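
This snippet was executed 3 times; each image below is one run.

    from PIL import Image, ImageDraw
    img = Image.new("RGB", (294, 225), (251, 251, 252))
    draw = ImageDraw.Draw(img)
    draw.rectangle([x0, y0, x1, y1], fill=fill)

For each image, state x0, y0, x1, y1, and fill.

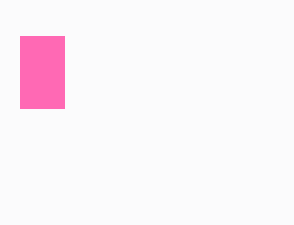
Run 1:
x0 = 20, y0 = 36, x1 = 64, y1 = 108, fill = 'hotpink'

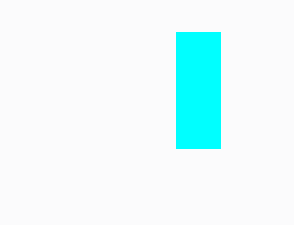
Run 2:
x0 = 176
y0 = 32
x1 = 220
y1 = 148
fill = 'cyan'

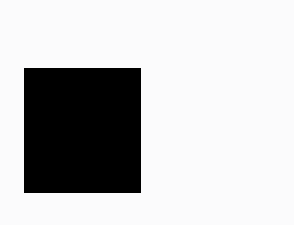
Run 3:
x0 = 24, y0 = 68, x1 = 140, y1 = 192, fill = 'black'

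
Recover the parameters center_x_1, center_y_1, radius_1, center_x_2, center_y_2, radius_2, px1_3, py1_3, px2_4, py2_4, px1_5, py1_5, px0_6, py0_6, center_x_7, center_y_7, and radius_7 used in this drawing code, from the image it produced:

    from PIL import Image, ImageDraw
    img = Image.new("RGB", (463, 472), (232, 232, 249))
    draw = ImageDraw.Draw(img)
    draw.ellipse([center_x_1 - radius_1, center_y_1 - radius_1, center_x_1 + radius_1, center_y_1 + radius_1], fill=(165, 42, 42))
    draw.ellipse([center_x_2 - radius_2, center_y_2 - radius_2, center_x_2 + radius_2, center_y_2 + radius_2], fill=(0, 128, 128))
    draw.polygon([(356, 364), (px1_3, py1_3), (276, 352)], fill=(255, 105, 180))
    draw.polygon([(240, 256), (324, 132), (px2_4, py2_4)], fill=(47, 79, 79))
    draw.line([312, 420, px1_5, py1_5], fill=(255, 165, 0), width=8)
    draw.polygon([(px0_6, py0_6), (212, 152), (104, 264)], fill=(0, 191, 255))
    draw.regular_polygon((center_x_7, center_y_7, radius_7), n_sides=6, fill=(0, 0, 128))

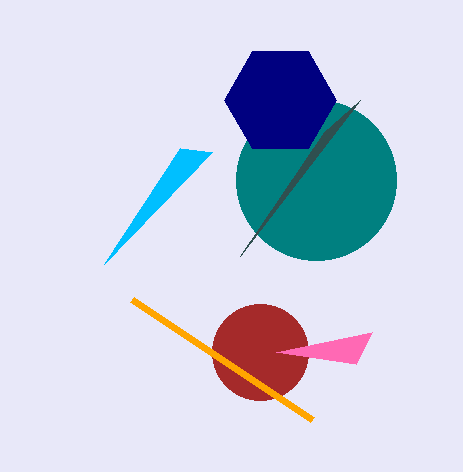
center_x_1 = 260; center_y_1 = 352; radius_1 = 48; center_x_2 = 316; center_y_2 = 180; radius_2 = 80; px1_3 = 372; py1_3 = 332; px2_4 = 360; py2_4 = 100; px1_5 = 132; py1_5 = 300; px0_6 = 180; py0_6 = 148; center_x_7 = 280; center_y_7 = 100; radius_7 = 56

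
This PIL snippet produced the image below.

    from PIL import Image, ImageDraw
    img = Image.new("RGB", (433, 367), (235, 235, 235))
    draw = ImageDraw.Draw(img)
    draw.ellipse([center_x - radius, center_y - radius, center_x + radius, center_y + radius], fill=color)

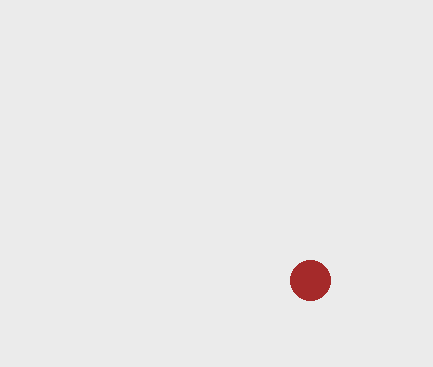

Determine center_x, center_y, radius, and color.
center_x = 310
center_y = 280
radius = 20
color = 'brown'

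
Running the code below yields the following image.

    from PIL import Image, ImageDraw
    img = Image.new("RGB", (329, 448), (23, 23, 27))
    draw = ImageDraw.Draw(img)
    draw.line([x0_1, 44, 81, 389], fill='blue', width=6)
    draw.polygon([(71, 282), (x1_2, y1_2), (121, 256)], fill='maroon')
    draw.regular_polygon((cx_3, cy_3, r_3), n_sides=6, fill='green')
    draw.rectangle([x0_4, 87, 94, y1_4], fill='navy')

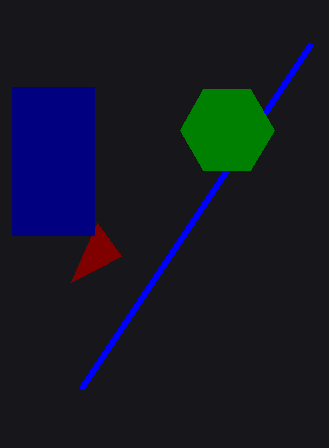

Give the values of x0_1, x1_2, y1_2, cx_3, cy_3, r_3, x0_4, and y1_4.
x0_1 = 311
x1_2 = 97
y1_2 = 223
cx_3 = 227
cy_3 = 130
r_3 = 47
x0_4 = 12
y1_4 = 235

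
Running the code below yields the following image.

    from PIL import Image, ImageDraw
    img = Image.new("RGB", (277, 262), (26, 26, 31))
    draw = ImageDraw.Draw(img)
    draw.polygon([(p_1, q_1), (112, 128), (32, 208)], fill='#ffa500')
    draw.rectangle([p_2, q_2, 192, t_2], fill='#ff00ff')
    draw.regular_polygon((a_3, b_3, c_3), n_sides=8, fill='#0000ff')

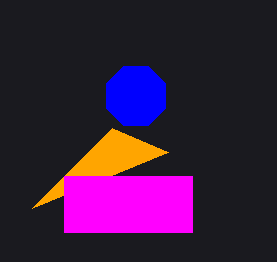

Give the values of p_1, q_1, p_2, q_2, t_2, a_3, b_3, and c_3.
p_1 = 168, q_1 = 152, p_2 = 64, q_2 = 176, t_2 = 232, a_3 = 136, b_3 = 96, c_3 = 32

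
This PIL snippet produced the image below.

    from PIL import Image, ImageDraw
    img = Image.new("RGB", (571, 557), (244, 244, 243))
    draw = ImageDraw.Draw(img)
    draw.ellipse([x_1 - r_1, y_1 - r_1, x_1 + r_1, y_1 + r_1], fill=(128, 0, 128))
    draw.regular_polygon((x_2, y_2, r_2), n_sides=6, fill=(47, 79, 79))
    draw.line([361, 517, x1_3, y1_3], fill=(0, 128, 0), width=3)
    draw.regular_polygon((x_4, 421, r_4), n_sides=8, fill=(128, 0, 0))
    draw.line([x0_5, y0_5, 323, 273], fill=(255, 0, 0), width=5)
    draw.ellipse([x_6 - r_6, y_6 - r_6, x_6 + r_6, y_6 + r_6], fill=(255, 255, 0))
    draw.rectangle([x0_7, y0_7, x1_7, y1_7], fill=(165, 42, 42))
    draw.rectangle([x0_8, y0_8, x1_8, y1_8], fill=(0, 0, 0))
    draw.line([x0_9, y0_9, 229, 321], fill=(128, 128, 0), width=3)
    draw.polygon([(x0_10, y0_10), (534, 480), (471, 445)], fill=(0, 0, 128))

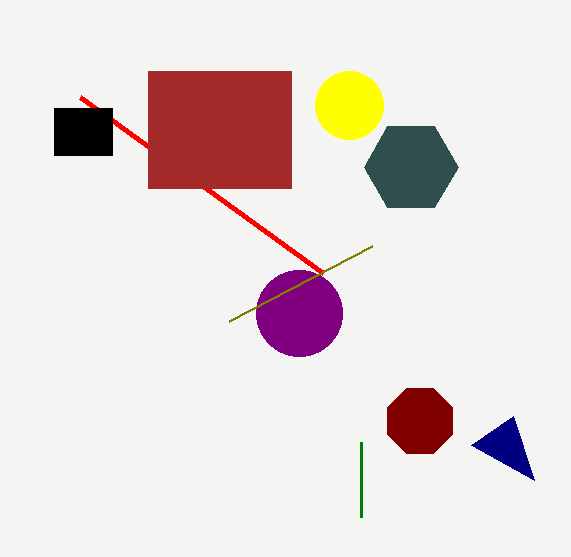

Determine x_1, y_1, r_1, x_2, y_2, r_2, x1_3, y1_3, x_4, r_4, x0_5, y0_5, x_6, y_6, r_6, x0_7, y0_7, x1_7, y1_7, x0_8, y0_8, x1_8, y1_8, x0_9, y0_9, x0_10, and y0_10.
x_1 = 299
y_1 = 313
r_1 = 43
x_2 = 411
y_2 = 167
r_2 = 47
x1_3 = 361
y1_3 = 442
x_4 = 420
r_4 = 35
x0_5 = 80
y0_5 = 97
x_6 = 349
y_6 = 105
r_6 = 34
x0_7 = 148
y0_7 = 71
x1_7 = 291
y1_7 = 188
x0_8 = 54
y0_8 = 108
x1_8 = 112
y1_8 = 155
x0_9 = 372
y0_9 = 246
x0_10 = 513
y0_10 = 416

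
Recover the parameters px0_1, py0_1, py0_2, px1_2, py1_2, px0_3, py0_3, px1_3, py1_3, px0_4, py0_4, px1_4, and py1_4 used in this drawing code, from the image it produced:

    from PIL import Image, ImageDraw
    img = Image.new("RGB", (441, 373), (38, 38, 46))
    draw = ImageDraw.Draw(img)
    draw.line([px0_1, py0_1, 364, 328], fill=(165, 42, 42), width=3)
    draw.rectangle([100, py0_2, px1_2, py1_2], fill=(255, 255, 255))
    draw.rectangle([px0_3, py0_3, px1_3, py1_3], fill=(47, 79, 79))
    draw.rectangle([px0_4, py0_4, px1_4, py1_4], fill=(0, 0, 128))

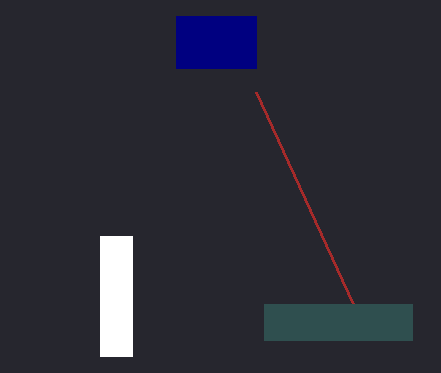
px0_1 = 256, py0_1 = 92, py0_2 = 236, px1_2 = 132, py1_2 = 356, px0_3 = 264, py0_3 = 304, px1_3 = 412, py1_3 = 340, px0_4 = 176, py0_4 = 16, px1_4 = 256, py1_4 = 68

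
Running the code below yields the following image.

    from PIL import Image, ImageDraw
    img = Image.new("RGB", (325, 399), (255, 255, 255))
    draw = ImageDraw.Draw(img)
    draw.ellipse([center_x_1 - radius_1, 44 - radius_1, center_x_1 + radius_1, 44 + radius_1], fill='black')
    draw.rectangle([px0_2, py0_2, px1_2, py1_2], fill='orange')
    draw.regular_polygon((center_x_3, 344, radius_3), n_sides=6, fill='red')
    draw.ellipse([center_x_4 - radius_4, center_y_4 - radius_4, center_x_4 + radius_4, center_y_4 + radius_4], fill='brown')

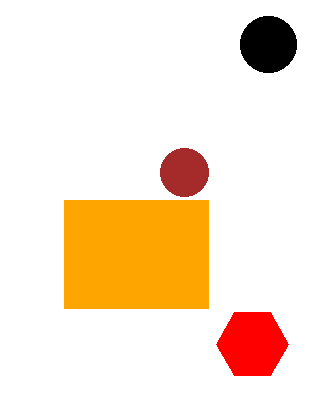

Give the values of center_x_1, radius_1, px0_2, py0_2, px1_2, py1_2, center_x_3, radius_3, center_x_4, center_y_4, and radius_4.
center_x_1 = 268; radius_1 = 28; px0_2 = 64; py0_2 = 200; px1_2 = 208; py1_2 = 308; center_x_3 = 252; radius_3 = 36; center_x_4 = 184; center_y_4 = 172; radius_4 = 24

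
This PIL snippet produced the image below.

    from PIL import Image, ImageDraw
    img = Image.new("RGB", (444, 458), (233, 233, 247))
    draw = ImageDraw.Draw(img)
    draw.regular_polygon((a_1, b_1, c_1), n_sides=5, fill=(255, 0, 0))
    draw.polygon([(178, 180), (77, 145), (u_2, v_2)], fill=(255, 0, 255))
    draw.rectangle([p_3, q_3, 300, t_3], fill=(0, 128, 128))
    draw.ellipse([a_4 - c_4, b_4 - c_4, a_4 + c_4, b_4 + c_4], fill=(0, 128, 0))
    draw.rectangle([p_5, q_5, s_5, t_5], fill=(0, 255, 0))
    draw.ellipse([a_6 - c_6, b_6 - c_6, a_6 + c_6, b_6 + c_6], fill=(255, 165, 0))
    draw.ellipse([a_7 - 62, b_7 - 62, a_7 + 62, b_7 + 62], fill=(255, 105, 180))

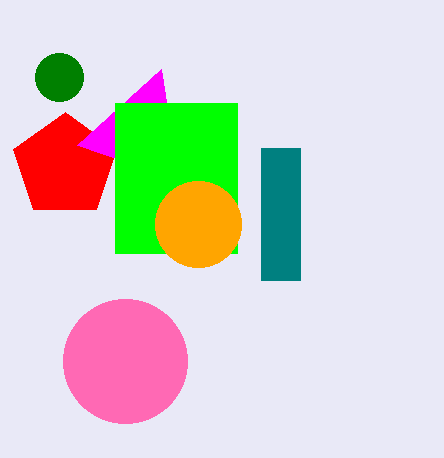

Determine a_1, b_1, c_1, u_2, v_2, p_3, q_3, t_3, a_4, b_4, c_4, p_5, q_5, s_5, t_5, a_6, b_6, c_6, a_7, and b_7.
a_1 = 65, b_1 = 166, c_1 = 54, u_2 = 161, v_2 = 69, p_3 = 261, q_3 = 148, t_3 = 280, a_4 = 59, b_4 = 77, c_4 = 24, p_5 = 115, q_5 = 103, s_5 = 237, t_5 = 253, a_6 = 198, b_6 = 224, c_6 = 43, a_7 = 125, b_7 = 361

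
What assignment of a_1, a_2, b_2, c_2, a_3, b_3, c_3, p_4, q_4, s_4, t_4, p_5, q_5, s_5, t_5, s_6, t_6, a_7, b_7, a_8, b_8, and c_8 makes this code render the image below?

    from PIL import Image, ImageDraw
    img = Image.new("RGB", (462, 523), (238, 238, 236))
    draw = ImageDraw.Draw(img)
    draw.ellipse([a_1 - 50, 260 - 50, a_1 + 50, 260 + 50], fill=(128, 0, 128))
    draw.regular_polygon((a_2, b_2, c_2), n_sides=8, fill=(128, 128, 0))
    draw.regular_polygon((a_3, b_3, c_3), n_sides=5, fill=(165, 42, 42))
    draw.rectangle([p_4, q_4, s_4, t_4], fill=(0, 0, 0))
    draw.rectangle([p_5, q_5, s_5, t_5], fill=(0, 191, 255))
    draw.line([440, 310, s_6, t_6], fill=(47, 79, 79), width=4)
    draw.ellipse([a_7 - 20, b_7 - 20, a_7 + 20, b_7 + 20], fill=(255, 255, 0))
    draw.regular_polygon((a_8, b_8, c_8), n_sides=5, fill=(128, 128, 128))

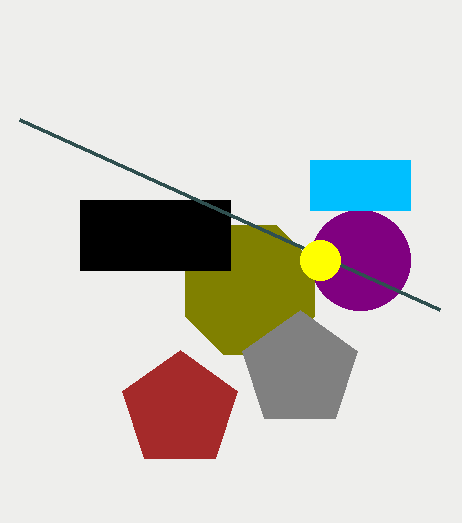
a_1 = 360; a_2 = 250; b_2 = 290; c_2 = 70; a_3 = 180; b_3 = 410; c_3 = 60; p_4 = 80; q_4 = 200; s_4 = 230; t_4 = 270; p_5 = 310; q_5 = 160; s_5 = 410; t_5 = 210; s_6 = 20; t_6 = 120; a_7 = 320; b_7 = 260; a_8 = 300; b_8 = 370; c_8 = 60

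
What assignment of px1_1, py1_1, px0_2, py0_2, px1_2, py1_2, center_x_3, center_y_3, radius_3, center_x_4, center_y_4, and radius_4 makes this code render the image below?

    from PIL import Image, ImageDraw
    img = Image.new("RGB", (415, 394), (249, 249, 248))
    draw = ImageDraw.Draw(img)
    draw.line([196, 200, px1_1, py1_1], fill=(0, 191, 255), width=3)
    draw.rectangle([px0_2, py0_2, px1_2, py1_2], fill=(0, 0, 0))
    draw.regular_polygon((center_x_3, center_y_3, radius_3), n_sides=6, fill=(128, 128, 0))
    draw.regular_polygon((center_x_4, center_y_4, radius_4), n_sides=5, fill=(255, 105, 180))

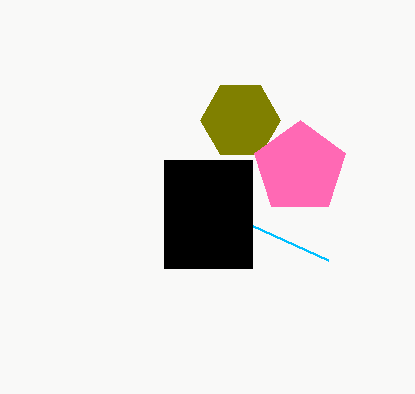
px1_1 = 328; py1_1 = 260; px0_2 = 164; py0_2 = 160; px1_2 = 252; py1_2 = 268; center_x_3 = 240; center_y_3 = 120; radius_3 = 40; center_x_4 = 300; center_y_4 = 168; radius_4 = 48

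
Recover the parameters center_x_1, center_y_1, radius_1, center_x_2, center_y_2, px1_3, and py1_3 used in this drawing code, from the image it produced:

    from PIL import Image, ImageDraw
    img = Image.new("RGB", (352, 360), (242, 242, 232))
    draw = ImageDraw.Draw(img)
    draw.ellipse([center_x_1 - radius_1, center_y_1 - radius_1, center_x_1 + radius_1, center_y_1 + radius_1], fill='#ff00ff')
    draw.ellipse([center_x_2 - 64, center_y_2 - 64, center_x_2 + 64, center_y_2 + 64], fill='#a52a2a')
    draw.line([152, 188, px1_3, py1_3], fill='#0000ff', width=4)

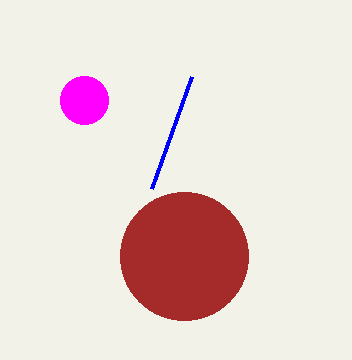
center_x_1 = 84; center_y_1 = 100; radius_1 = 24; center_x_2 = 184; center_y_2 = 256; px1_3 = 192; py1_3 = 76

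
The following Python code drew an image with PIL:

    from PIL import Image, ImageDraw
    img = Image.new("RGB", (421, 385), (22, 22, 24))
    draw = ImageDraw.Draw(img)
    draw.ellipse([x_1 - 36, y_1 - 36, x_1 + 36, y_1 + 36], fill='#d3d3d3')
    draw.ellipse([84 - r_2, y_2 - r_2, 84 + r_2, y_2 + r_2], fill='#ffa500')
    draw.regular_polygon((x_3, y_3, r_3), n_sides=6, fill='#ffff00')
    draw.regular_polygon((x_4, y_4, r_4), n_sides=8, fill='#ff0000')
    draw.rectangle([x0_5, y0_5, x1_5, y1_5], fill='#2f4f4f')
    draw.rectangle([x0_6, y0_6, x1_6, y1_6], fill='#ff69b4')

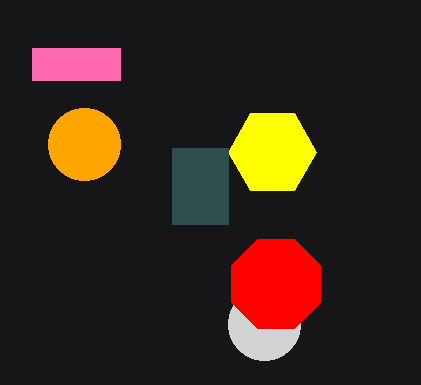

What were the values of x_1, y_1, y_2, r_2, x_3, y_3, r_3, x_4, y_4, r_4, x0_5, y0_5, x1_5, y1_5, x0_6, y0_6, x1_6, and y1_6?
x_1 = 264; y_1 = 324; y_2 = 144; r_2 = 36; x_3 = 272; y_3 = 152; r_3 = 44; x_4 = 276; y_4 = 284; r_4 = 48; x0_5 = 172; y0_5 = 148; x1_5 = 228; y1_5 = 224; x0_6 = 32; y0_6 = 48; x1_6 = 120; y1_6 = 80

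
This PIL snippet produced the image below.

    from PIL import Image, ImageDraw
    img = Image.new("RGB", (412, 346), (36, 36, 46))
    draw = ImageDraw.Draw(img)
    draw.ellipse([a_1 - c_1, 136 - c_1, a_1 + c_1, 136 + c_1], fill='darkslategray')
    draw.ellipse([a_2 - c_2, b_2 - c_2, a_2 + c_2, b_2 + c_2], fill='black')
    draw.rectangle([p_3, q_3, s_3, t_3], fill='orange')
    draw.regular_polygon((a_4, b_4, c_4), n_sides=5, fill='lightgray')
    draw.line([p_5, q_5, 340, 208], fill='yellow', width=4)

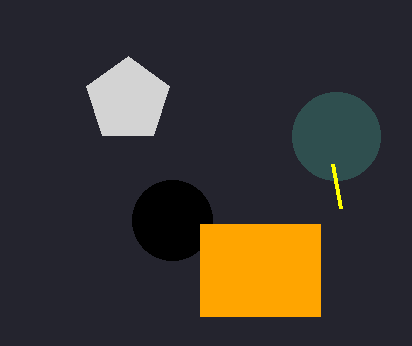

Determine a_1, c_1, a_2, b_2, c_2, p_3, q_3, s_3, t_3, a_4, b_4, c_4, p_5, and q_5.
a_1 = 336; c_1 = 44; a_2 = 172; b_2 = 220; c_2 = 40; p_3 = 200; q_3 = 224; s_3 = 320; t_3 = 316; a_4 = 128; b_4 = 100; c_4 = 44; p_5 = 332; q_5 = 164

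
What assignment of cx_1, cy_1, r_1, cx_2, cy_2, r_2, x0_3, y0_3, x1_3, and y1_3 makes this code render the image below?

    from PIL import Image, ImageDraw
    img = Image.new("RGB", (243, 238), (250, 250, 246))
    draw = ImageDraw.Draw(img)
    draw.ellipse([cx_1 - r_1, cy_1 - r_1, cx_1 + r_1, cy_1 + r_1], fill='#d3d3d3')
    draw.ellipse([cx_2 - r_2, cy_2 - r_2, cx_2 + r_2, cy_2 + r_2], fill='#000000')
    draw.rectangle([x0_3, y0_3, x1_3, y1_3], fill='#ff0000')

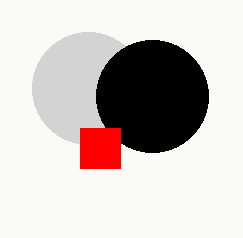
cx_1 = 88, cy_1 = 88, r_1 = 56, cx_2 = 152, cy_2 = 96, r_2 = 56, x0_3 = 80, y0_3 = 128, x1_3 = 120, y1_3 = 168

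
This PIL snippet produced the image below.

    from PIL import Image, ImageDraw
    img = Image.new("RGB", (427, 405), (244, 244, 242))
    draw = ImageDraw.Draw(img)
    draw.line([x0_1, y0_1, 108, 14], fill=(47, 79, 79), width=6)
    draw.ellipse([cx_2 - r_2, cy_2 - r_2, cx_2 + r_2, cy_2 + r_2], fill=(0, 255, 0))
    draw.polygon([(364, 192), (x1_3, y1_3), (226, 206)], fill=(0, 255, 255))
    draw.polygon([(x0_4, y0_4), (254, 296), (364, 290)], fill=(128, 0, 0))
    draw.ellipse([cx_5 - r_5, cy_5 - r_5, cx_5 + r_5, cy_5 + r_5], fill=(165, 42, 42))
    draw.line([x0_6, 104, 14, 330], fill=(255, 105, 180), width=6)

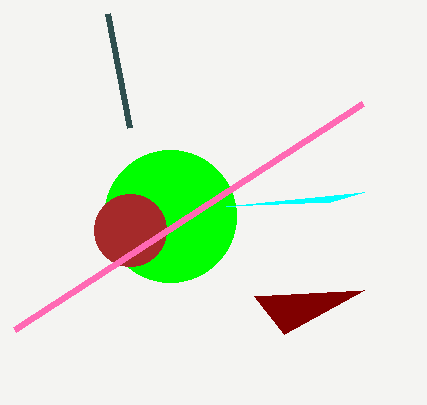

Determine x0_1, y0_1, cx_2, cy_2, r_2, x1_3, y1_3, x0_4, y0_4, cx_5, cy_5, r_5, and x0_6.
x0_1 = 130
y0_1 = 128
cx_2 = 170
cy_2 = 216
r_2 = 66
x1_3 = 330
y1_3 = 202
x0_4 = 284
y0_4 = 334
cx_5 = 130
cy_5 = 230
r_5 = 36
x0_6 = 362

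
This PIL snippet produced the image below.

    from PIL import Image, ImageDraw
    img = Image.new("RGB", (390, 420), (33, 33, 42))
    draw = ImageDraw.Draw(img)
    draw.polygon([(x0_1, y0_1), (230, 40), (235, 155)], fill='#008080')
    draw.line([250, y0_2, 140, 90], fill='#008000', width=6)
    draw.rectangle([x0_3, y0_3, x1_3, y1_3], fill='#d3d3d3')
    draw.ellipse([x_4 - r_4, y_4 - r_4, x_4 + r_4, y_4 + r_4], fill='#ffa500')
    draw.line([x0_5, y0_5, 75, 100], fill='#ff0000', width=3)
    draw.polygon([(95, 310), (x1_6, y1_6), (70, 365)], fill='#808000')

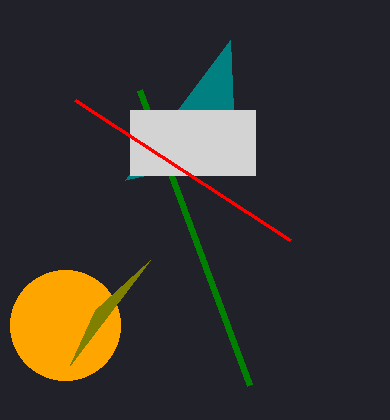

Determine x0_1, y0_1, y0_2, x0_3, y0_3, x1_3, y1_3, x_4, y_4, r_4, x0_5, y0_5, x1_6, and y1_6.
x0_1 = 125
y0_1 = 180
y0_2 = 385
x0_3 = 130
y0_3 = 110
x1_3 = 255
y1_3 = 175
x_4 = 65
y_4 = 325
r_4 = 55
x0_5 = 290
y0_5 = 240
x1_6 = 150
y1_6 = 260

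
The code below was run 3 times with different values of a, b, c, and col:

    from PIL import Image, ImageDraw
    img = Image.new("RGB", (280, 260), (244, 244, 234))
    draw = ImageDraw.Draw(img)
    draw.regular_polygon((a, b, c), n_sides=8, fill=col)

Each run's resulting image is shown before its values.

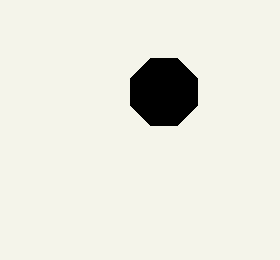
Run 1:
a = 164; b = 92; c = 36; col = 'black'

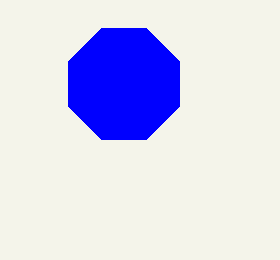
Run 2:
a = 124
b = 84
c = 60
col = 'blue'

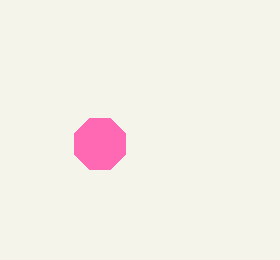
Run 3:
a = 100, b = 144, c = 28, col = 'hotpink'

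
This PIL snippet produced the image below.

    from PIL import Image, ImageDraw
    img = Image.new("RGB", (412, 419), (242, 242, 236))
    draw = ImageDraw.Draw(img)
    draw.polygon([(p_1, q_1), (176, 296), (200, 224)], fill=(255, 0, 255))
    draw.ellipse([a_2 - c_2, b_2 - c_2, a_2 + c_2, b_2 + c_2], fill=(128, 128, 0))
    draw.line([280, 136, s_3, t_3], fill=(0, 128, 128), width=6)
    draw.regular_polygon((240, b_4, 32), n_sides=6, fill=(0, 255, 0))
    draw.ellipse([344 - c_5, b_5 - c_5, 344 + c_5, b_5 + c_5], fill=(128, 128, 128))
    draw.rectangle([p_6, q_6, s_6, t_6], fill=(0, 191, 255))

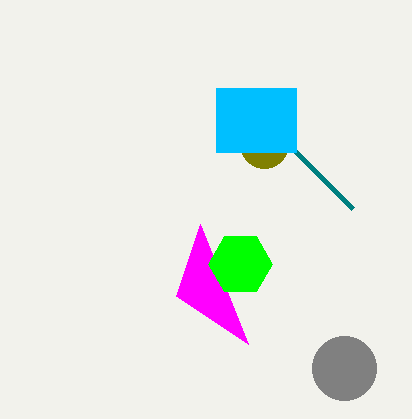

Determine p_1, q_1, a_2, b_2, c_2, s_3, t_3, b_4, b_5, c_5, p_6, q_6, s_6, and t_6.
p_1 = 248, q_1 = 344, a_2 = 264, b_2 = 144, c_2 = 24, s_3 = 352, t_3 = 208, b_4 = 264, b_5 = 368, c_5 = 32, p_6 = 216, q_6 = 88, s_6 = 296, t_6 = 152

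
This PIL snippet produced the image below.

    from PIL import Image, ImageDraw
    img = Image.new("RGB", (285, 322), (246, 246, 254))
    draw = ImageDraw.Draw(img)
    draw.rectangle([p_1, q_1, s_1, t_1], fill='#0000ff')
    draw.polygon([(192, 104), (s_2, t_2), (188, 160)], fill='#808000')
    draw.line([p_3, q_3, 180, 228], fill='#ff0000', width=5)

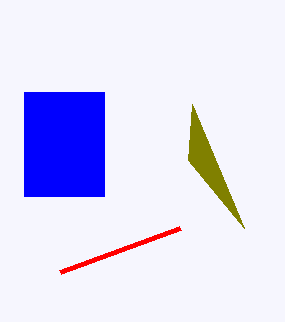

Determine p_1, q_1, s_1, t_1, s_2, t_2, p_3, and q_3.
p_1 = 24
q_1 = 92
s_1 = 104
t_1 = 196
s_2 = 244
t_2 = 228
p_3 = 60
q_3 = 272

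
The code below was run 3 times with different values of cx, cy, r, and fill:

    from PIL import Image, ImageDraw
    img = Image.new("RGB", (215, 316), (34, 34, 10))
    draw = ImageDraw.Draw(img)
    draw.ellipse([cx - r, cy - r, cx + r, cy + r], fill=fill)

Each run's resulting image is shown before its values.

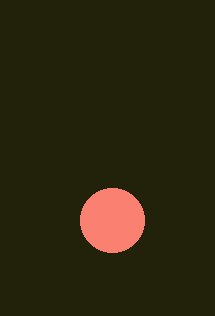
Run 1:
cx = 112, cy = 220, r = 32, fill = 'salmon'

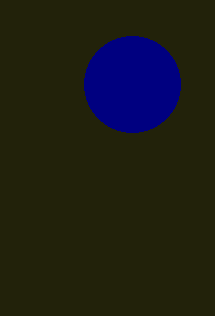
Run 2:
cx = 132
cy = 84
r = 48
fill = 'navy'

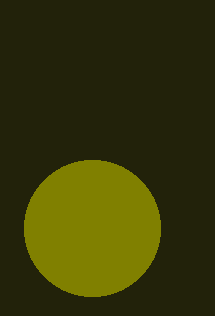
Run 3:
cx = 92; cy = 228; r = 68; fill = 'olive'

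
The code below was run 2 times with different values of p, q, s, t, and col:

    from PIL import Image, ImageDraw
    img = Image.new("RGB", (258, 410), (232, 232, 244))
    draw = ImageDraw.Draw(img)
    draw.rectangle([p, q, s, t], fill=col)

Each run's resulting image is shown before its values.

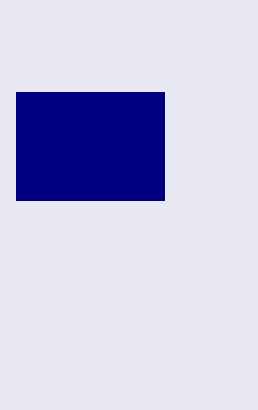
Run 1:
p = 16; q = 92; s = 164; t = 200; col = 'navy'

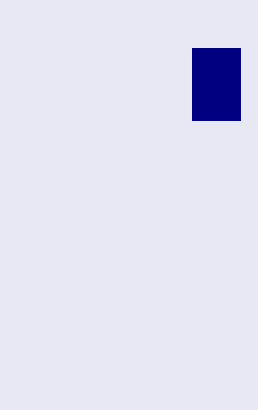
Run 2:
p = 192; q = 48; s = 240; t = 120; col = 'navy'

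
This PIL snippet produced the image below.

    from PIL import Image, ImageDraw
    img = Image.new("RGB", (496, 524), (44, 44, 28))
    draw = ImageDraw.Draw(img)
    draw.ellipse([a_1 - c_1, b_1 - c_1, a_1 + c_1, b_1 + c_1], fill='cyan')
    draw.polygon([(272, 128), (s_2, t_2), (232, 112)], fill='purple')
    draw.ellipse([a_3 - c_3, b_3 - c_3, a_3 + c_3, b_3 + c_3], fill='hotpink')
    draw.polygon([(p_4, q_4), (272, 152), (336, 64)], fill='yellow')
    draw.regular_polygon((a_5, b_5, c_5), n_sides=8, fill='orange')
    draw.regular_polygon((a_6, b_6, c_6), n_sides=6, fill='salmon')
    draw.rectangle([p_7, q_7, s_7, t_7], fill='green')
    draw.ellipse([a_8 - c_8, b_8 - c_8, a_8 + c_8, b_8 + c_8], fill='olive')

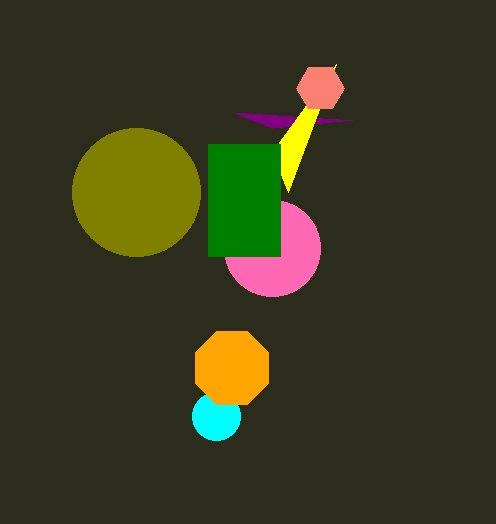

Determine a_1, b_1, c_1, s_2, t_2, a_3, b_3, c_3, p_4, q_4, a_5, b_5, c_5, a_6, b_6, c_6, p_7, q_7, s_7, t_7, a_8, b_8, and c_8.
a_1 = 216
b_1 = 416
c_1 = 24
s_2 = 352
t_2 = 120
a_3 = 272
b_3 = 248
c_3 = 48
p_4 = 288
q_4 = 192
a_5 = 232
b_5 = 368
c_5 = 40
a_6 = 320
b_6 = 88
c_6 = 24
p_7 = 208
q_7 = 144
s_7 = 280
t_7 = 256
a_8 = 136
b_8 = 192
c_8 = 64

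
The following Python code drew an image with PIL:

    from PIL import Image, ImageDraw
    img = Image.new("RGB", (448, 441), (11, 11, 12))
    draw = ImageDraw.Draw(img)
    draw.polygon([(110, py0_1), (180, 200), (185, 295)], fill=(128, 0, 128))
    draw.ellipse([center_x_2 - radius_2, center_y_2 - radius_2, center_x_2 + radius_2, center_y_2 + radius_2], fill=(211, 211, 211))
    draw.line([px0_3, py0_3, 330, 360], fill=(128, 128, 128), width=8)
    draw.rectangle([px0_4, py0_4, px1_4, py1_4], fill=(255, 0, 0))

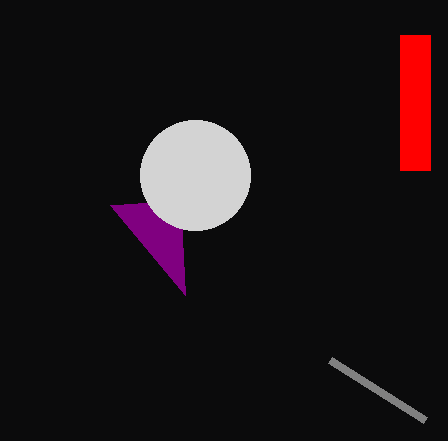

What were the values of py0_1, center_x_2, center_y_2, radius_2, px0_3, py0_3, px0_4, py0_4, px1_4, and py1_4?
py0_1 = 205, center_x_2 = 195, center_y_2 = 175, radius_2 = 55, px0_3 = 425, py0_3 = 420, px0_4 = 400, py0_4 = 35, px1_4 = 430, py1_4 = 170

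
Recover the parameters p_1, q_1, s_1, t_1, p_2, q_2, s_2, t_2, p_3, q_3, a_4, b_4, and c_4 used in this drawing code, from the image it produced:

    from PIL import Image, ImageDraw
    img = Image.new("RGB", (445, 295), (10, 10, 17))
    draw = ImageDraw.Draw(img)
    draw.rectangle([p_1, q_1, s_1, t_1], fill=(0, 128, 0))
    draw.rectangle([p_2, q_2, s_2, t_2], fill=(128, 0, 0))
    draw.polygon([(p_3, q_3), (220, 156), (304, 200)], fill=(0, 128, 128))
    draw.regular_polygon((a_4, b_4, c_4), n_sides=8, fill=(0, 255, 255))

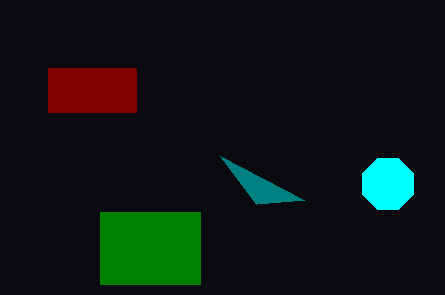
p_1 = 100, q_1 = 212, s_1 = 200, t_1 = 284, p_2 = 48, q_2 = 68, s_2 = 136, t_2 = 112, p_3 = 256, q_3 = 204, a_4 = 388, b_4 = 184, c_4 = 28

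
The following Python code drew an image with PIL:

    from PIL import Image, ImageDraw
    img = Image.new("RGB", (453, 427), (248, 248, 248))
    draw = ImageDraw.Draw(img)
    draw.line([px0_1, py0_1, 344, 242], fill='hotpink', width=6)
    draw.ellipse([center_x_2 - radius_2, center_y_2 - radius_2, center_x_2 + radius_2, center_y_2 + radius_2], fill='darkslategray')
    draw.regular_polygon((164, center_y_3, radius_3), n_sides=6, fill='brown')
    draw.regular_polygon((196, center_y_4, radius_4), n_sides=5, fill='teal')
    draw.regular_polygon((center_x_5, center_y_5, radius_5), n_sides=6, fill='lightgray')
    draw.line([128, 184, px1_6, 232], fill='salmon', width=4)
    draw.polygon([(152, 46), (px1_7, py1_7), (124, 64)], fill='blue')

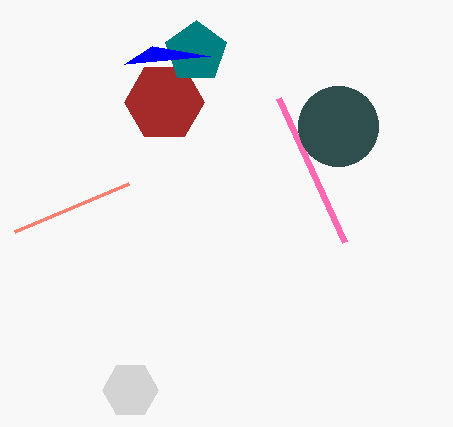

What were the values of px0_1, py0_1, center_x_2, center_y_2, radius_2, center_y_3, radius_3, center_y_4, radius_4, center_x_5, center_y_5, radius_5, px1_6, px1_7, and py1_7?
px0_1 = 278
py0_1 = 98
center_x_2 = 338
center_y_2 = 126
radius_2 = 40
center_y_3 = 102
radius_3 = 40
center_y_4 = 52
radius_4 = 32
center_x_5 = 130
center_y_5 = 390
radius_5 = 28
px1_6 = 14
px1_7 = 210
py1_7 = 56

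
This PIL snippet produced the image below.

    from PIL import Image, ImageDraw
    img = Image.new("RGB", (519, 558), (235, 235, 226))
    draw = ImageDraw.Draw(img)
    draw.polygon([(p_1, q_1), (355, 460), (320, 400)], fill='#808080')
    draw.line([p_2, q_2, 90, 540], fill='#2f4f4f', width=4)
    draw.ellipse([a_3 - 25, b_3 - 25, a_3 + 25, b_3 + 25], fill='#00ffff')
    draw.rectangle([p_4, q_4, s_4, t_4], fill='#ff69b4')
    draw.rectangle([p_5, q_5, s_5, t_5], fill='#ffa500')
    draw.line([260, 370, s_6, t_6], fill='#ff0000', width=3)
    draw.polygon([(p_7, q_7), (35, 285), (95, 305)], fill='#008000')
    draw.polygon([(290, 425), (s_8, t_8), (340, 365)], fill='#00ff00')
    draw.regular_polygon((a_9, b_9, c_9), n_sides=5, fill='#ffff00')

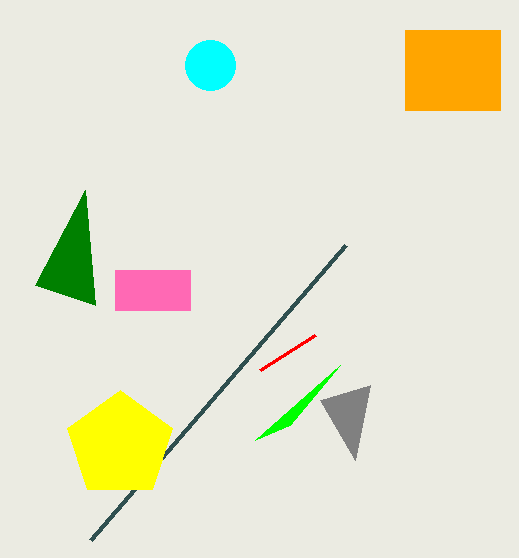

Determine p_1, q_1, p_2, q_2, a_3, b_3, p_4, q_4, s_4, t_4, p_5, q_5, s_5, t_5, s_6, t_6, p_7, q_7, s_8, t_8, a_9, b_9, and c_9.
p_1 = 370, q_1 = 385, p_2 = 345, q_2 = 245, a_3 = 210, b_3 = 65, p_4 = 115, q_4 = 270, s_4 = 190, t_4 = 310, p_5 = 405, q_5 = 30, s_5 = 500, t_5 = 110, s_6 = 315, t_6 = 335, p_7 = 85, q_7 = 190, s_8 = 255, t_8 = 440, a_9 = 120, b_9 = 445, c_9 = 55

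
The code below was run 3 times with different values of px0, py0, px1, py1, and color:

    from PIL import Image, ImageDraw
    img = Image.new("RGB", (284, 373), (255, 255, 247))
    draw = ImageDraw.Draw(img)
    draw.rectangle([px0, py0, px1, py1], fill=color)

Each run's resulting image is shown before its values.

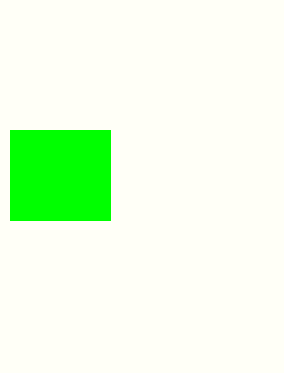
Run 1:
px0 = 10, py0 = 130, px1 = 110, py1 = 220, color = 'lime'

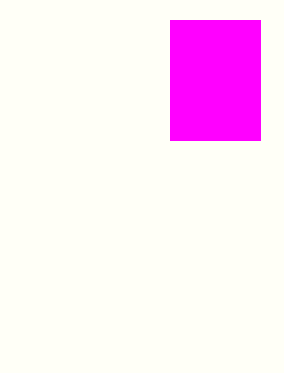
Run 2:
px0 = 170
py0 = 20
px1 = 260
py1 = 140
color = 'magenta'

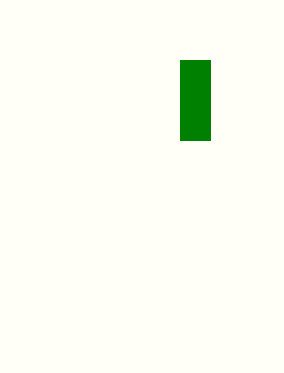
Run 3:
px0 = 180, py0 = 60, px1 = 210, py1 = 140, color = 'green'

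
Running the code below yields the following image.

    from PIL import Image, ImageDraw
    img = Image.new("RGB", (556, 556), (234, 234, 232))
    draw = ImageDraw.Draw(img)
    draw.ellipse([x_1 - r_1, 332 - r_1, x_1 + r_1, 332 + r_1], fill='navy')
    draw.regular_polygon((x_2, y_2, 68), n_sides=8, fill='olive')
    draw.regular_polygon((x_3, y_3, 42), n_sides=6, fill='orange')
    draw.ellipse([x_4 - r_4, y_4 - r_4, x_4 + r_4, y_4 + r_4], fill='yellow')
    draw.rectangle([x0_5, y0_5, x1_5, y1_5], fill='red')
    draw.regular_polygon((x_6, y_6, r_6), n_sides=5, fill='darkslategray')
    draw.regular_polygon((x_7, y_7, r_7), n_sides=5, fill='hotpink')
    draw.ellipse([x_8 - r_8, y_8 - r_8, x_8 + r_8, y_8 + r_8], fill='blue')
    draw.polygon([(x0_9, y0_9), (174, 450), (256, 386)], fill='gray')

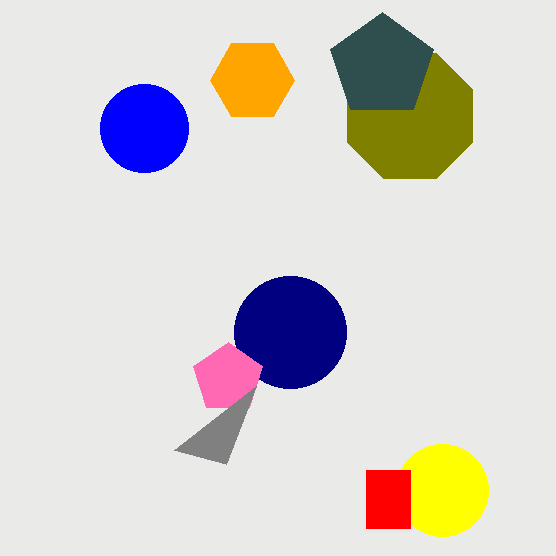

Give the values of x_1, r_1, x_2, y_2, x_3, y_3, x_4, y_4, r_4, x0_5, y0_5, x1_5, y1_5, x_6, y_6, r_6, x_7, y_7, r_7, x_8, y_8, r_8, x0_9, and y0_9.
x_1 = 290
r_1 = 56
x_2 = 410
y_2 = 116
x_3 = 252
y_3 = 80
x_4 = 442
y_4 = 490
r_4 = 46
x0_5 = 366
y0_5 = 470
x1_5 = 410
y1_5 = 528
x_6 = 382
y_6 = 66
r_6 = 54
x_7 = 228
y_7 = 378
r_7 = 36
x_8 = 144
y_8 = 128
r_8 = 44
x0_9 = 226
y0_9 = 464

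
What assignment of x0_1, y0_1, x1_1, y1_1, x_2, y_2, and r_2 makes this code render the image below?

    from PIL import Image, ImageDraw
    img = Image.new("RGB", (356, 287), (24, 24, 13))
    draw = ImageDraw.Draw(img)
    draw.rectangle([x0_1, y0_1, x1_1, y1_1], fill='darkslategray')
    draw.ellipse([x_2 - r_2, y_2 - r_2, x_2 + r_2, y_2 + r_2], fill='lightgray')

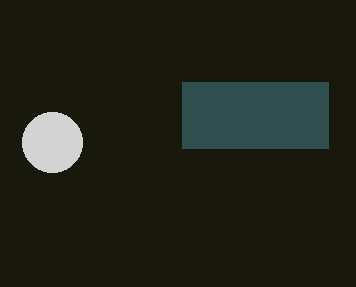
x0_1 = 182, y0_1 = 82, x1_1 = 328, y1_1 = 148, x_2 = 52, y_2 = 142, r_2 = 30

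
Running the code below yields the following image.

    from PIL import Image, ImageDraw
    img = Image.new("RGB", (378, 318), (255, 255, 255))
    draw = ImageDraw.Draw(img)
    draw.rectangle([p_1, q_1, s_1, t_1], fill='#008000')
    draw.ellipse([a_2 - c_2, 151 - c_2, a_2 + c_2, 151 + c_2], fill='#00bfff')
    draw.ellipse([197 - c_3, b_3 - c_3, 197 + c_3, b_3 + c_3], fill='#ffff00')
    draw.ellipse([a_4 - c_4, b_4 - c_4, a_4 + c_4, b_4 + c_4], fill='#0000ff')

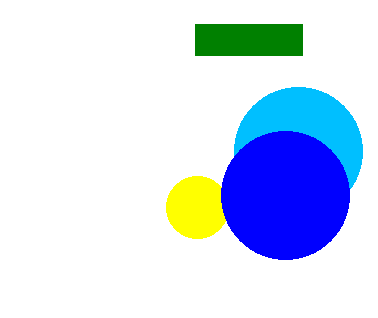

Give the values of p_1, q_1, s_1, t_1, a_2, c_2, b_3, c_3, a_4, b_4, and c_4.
p_1 = 195, q_1 = 24, s_1 = 302, t_1 = 55, a_2 = 298, c_2 = 64, b_3 = 207, c_3 = 31, a_4 = 285, b_4 = 195, c_4 = 64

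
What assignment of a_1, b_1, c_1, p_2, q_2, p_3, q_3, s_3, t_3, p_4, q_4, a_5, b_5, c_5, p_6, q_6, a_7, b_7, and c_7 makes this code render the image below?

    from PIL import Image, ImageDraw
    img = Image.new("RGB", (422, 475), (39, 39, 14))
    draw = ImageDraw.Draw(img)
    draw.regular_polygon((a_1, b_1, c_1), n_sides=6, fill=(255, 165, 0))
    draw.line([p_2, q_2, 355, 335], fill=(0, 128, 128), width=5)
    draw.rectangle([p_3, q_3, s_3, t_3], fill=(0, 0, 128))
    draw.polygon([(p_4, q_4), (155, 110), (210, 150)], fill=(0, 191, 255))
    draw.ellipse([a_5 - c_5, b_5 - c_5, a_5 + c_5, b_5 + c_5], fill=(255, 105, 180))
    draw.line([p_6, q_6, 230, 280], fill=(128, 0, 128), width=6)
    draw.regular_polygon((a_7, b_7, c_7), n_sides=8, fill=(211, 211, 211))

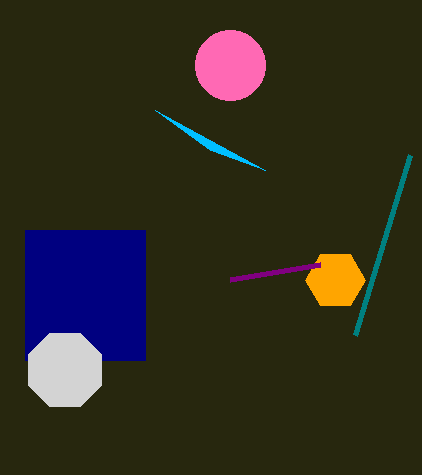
a_1 = 335
b_1 = 280
c_1 = 30
p_2 = 410
q_2 = 155
p_3 = 25
q_3 = 230
s_3 = 145
t_3 = 360
p_4 = 265
q_4 = 170
a_5 = 230
b_5 = 65
c_5 = 35
p_6 = 320
q_6 = 265
a_7 = 65
b_7 = 370
c_7 = 40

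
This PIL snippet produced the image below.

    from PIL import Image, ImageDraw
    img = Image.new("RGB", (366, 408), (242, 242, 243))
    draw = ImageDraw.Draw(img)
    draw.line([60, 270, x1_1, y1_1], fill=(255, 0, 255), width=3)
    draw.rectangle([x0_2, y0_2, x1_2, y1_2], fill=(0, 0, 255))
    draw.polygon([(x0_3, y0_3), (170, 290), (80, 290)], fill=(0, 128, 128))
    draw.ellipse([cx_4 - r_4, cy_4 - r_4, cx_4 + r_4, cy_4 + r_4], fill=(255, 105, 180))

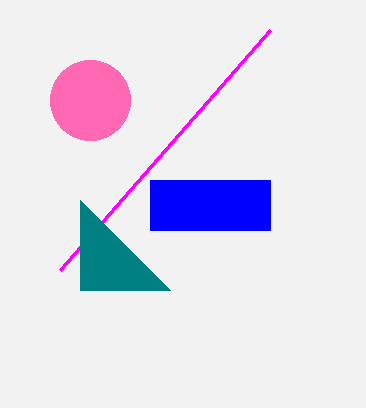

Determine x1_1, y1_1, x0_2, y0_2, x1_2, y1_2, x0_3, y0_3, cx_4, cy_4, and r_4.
x1_1 = 270, y1_1 = 30, x0_2 = 150, y0_2 = 180, x1_2 = 270, y1_2 = 230, x0_3 = 80, y0_3 = 200, cx_4 = 90, cy_4 = 100, r_4 = 40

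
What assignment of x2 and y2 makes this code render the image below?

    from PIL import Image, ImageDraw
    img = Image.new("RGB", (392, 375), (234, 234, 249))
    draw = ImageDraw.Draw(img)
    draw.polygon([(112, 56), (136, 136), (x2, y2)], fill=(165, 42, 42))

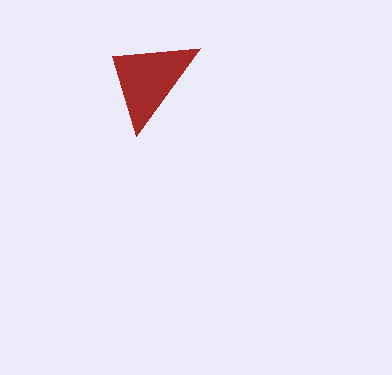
x2 = 200; y2 = 48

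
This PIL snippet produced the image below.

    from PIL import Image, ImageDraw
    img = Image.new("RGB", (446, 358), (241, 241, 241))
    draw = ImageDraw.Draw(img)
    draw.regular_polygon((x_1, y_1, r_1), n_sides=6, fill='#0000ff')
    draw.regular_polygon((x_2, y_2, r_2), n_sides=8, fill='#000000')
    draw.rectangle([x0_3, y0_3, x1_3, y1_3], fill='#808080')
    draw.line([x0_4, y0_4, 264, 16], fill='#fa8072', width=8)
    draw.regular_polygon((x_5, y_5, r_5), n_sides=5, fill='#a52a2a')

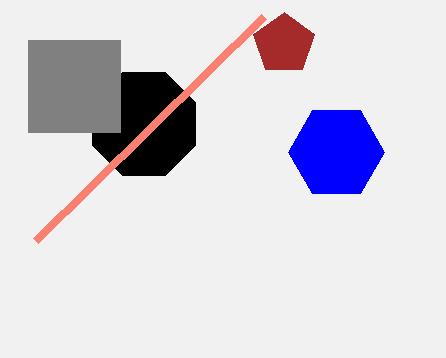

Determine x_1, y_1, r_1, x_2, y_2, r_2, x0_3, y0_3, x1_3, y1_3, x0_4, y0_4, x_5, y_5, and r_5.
x_1 = 336, y_1 = 152, r_1 = 48, x_2 = 144, y_2 = 124, r_2 = 56, x0_3 = 28, y0_3 = 40, x1_3 = 120, y1_3 = 132, x0_4 = 36, y0_4 = 240, x_5 = 284, y_5 = 44, r_5 = 32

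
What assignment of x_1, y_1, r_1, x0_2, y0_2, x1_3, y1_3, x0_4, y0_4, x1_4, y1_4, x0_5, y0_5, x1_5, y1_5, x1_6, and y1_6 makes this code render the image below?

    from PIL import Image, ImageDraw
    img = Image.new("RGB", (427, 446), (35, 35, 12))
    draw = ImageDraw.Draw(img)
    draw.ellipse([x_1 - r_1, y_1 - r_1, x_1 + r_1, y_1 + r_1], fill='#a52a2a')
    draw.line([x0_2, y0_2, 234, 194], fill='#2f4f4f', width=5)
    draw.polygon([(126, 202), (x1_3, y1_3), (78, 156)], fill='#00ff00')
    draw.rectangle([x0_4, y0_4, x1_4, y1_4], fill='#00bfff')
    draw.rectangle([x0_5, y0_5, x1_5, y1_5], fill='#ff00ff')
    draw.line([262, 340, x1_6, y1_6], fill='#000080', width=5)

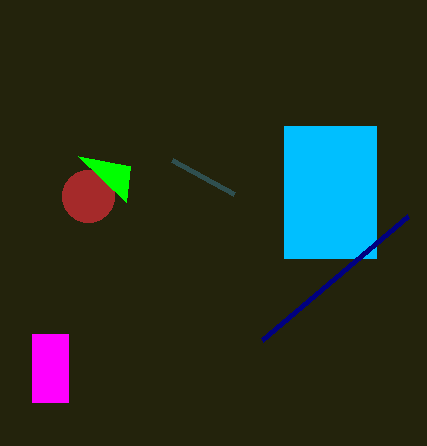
x_1 = 88; y_1 = 196; r_1 = 26; x0_2 = 172; y0_2 = 160; x1_3 = 130; y1_3 = 166; x0_4 = 284; y0_4 = 126; x1_4 = 376; y1_4 = 258; x0_5 = 32; y0_5 = 334; x1_5 = 68; y1_5 = 402; x1_6 = 408; y1_6 = 216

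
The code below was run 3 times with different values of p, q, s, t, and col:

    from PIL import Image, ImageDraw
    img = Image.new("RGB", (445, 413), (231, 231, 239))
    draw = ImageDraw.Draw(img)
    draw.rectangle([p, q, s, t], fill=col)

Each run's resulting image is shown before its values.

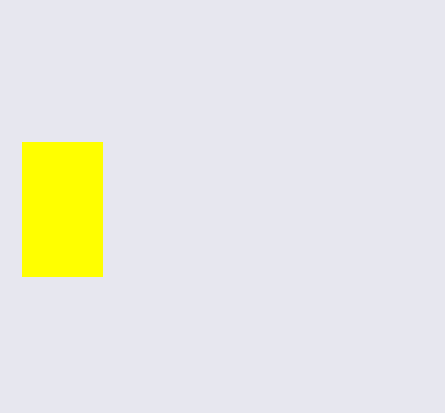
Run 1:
p = 22
q = 142
s = 102
t = 276
col = 'yellow'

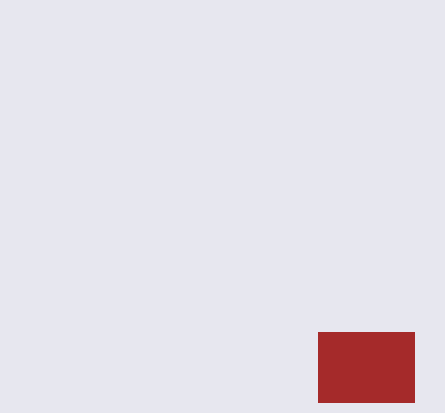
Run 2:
p = 318, q = 332, s = 414, t = 402, col = 'brown'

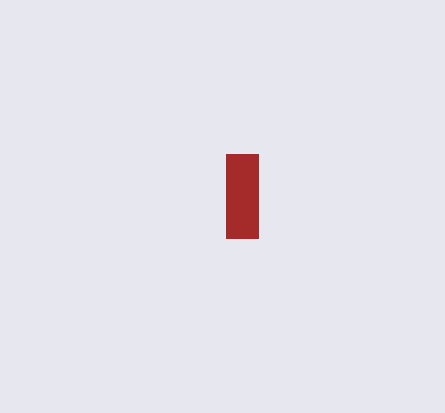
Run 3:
p = 226
q = 154
s = 258
t = 238
col = 'brown'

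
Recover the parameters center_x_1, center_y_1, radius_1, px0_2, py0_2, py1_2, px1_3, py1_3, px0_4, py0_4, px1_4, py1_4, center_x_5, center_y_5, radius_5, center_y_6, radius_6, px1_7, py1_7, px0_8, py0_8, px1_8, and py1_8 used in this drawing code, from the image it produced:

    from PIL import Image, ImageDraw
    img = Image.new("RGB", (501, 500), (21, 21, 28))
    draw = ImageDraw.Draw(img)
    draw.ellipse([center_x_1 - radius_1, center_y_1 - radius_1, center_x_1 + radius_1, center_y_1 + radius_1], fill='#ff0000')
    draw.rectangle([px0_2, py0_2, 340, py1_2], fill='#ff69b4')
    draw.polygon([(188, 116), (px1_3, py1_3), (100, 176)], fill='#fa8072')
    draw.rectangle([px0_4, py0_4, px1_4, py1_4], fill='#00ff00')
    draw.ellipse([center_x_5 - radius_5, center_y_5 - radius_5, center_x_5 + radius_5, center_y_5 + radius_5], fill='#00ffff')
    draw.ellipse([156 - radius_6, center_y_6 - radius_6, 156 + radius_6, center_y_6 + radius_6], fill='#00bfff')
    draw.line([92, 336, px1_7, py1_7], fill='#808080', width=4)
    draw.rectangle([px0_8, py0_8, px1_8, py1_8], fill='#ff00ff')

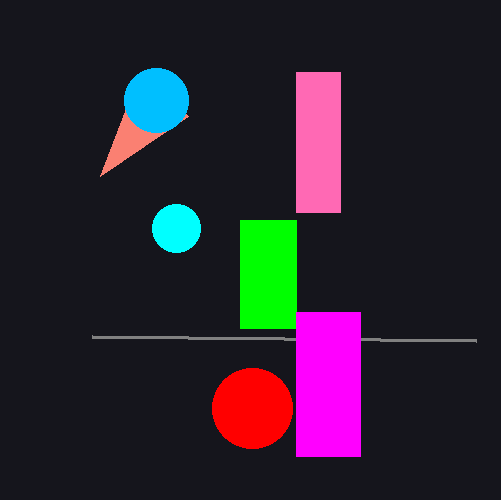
center_x_1 = 252
center_y_1 = 408
radius_1 = 40
px0_2 = 296
py0_2 = 72
py1_2 = 212
px1_3 = 140
py1_3 = 72
px0_4 = 240
py0_4 = 220
px1_4 = 296
py1_4 = 328
center_x_5 = 176
center_y_5 = 228
radius_5 = 24
center_y_6 = 100
radius_6 = 32
px1_7 = 476
py1_7 = 340
px0_8 = 296
py0_8 = 312
px1_8 = 360
py1_8 = 456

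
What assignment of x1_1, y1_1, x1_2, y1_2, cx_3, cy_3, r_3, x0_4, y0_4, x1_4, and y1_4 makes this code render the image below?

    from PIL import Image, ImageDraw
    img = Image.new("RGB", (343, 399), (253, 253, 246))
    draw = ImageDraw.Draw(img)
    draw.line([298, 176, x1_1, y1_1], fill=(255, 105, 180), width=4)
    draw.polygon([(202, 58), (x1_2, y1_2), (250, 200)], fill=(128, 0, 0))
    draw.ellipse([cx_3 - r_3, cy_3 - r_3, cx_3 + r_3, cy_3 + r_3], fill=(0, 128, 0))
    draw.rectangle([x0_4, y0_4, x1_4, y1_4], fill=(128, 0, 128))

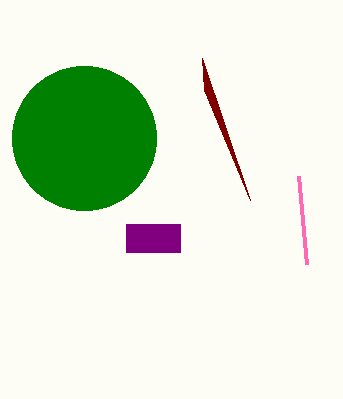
x1_1 = 306
y1_1 = 264
x1_2 = 204
y1_2 = 90
cx_3 = 84
cy_3 = 138
r_3 = 72
x0_4 = 126
y0_4 = 224
x1_4 = 180
y1_4 = 252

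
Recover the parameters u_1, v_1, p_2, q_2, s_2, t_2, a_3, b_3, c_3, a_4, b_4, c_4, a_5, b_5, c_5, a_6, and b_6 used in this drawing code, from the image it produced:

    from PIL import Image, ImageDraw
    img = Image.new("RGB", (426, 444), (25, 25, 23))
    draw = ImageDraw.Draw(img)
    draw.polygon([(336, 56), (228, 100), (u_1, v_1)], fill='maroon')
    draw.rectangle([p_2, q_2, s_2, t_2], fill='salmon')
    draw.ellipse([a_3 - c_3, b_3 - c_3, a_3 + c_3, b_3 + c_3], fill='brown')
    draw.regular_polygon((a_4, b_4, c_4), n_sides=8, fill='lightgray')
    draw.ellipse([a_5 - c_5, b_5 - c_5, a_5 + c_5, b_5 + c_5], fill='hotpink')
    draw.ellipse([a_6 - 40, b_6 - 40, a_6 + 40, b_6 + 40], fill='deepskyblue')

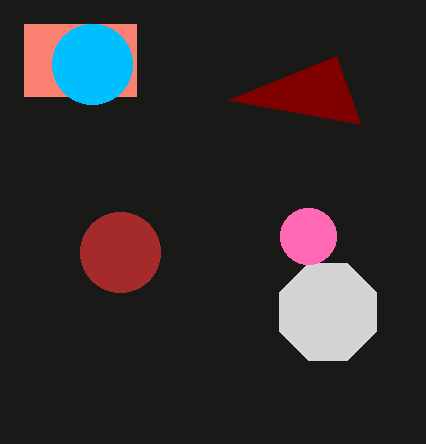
u_1 = 360, v_1 = 124, p_2 = 24, q_2 = 24, s_2 = 136, t_2 = 96, a_3 = 120, b_3 = 252, c_3 = 40, a_4 = 328, b_4 = 312, c_4 = 52, a_5 = 308, b_5 = 236, c_5 = 28, a_6 = 92, b_6 = 64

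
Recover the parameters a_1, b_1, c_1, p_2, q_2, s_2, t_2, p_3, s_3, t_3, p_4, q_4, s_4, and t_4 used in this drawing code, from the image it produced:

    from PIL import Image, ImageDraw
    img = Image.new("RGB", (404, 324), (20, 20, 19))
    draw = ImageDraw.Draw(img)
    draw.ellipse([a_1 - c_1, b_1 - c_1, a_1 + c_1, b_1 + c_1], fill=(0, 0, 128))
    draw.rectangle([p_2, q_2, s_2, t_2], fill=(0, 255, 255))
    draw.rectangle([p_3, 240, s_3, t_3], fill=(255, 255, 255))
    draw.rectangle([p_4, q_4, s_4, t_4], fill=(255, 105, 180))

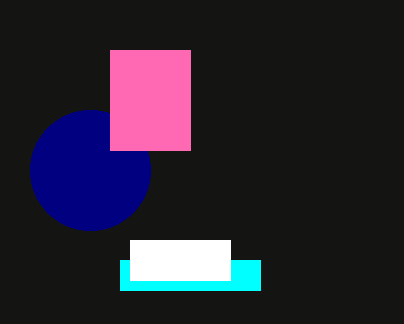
a_1 = 90
b_1 = 170
c_1 = 60
p_2 = 120
q_2 = 260
s_2 = 260
t_2 = 290
p_3 = 130
s_3 = 230
t_3 = 280
p_4 = 110
q_4 = 50
s_4 = 190
t_4 = 150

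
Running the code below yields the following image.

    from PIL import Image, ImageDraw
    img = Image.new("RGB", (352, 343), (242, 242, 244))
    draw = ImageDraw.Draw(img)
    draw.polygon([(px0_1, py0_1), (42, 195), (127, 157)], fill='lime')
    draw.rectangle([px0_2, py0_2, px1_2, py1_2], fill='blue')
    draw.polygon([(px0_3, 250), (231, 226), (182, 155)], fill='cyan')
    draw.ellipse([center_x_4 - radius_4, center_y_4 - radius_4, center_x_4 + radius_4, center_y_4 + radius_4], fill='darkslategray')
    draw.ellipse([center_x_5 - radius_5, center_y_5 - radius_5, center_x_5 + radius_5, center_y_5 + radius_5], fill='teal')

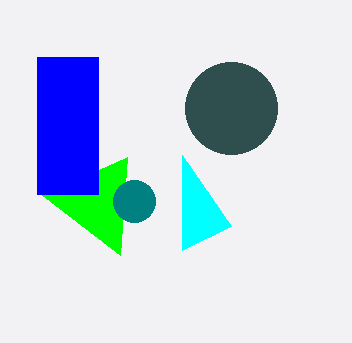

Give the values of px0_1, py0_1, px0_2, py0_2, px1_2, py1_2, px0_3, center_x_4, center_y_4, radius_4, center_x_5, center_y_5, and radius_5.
px0_1 = 120
py0_1 = 255
px0_2 = 37
py0_2 = 57
px1_2 = 98
py1_2 = 194
px0_3 = 182
center_x_4 = 231
center_y_4 = 108
radius_4 = 46
center_x_5 = 134
center_y_5 = 201
radius_5 = 21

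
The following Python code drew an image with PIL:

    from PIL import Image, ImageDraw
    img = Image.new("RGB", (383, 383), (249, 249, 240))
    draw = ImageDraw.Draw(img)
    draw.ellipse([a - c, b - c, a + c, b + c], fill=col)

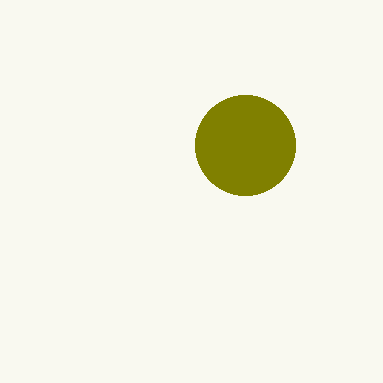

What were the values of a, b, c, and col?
a = 245
b = 145
c = 50
col = 'olive'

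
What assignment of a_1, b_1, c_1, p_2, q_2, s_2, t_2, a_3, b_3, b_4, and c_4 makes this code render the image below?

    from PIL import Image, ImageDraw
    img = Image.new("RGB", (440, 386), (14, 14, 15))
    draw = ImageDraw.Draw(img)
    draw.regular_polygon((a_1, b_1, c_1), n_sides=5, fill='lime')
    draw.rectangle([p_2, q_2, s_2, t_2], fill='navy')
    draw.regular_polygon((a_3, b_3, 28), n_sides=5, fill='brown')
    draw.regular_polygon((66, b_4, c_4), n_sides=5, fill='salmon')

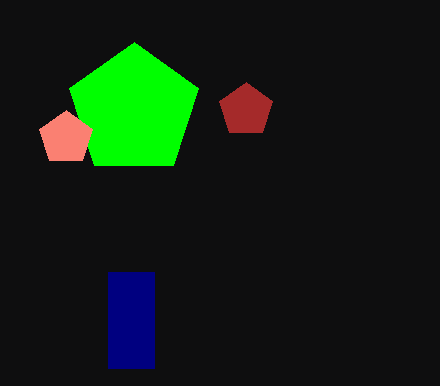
a_1 = 134, b_1 = 110, c_1 = 68, p_2 = 108, q_2 = 272, s_2 = 154, t_2 = 368, a_3 = 246, b_3 = 110, b_4 = 138, c_4 = 28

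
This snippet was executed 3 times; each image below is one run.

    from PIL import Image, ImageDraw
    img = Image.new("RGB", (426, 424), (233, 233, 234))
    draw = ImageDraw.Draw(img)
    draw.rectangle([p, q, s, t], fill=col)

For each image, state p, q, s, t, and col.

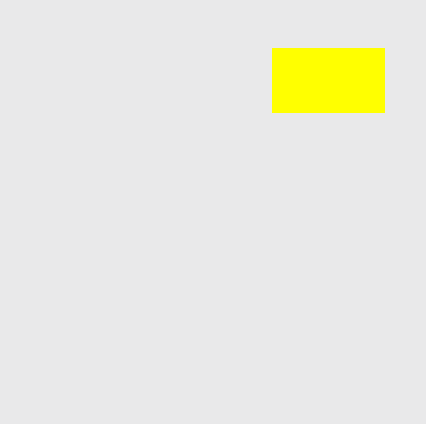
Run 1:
p = 272, q = 48, s = 384, t = 112, col = 'yellow'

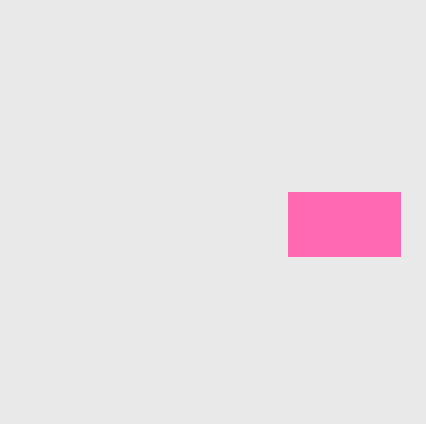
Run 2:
p = 288; q = 192; s = 400; t = 256; col = 'hotpink'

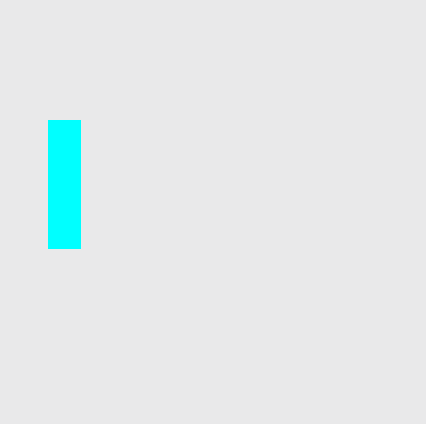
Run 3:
p = 48
q = 120
s = 80
t = 248
col = 'cyan'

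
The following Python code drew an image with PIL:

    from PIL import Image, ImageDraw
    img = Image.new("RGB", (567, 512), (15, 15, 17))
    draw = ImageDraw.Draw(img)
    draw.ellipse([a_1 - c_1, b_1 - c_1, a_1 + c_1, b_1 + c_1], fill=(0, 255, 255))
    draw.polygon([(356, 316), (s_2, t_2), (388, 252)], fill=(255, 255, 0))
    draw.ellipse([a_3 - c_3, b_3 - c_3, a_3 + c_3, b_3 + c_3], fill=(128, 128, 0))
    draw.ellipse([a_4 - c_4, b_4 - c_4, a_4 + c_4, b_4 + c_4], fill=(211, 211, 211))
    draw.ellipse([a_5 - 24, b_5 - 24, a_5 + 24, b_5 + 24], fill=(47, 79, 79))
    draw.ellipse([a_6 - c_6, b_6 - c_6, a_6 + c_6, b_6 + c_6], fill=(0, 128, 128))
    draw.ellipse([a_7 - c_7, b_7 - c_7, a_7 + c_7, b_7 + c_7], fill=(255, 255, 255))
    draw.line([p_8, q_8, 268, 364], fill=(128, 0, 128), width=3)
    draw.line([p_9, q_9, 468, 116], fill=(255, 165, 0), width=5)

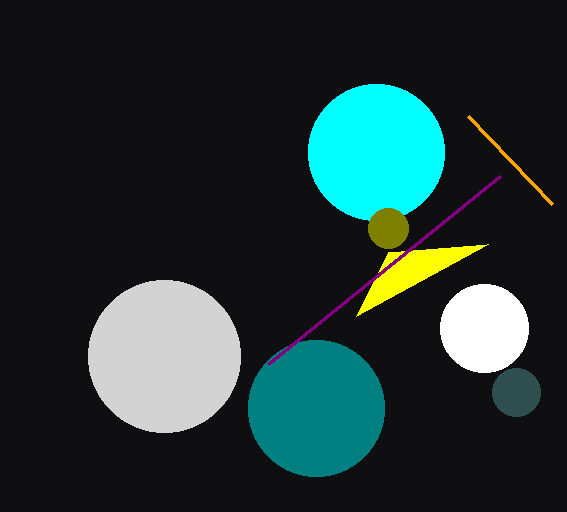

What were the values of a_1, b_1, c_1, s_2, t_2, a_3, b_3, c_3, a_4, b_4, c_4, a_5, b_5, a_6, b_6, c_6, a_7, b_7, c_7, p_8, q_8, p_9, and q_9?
a_1 = 376
b_1 = 152
c_1 = 68
s_2 = 488
t_2 = 244
a_3 = 388
b_3 = 228
c_3 = 20
a_4 = 164
b_4 = 356
c_4 = 76
a_5 = 516
b_5 = 392
a_6 = 316
b_6 = 408
c_6 = 68
a_7 = 484
b_7 = 328
c_7 = 44
p_8 = 500
q_8 = 176
p_9 = 552
q_9 = 204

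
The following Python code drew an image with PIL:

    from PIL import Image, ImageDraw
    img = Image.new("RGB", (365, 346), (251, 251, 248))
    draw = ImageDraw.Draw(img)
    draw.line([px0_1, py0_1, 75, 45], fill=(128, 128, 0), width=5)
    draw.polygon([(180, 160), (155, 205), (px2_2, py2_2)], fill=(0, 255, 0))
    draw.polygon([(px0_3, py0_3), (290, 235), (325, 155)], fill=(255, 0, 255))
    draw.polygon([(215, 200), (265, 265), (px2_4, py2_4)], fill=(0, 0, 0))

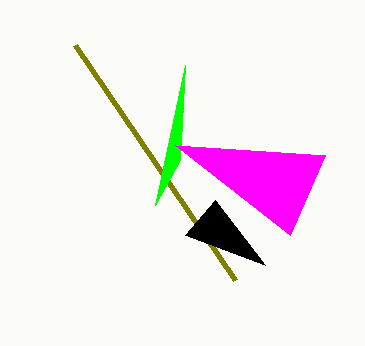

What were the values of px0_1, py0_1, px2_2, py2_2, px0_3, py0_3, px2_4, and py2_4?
px0_1 = 235; py0_1 = 280; px2_2 = 185; py2_2 = 65; px0_3 = 175; py0_3 = 145; px2_4 = 185; py2_4 = 235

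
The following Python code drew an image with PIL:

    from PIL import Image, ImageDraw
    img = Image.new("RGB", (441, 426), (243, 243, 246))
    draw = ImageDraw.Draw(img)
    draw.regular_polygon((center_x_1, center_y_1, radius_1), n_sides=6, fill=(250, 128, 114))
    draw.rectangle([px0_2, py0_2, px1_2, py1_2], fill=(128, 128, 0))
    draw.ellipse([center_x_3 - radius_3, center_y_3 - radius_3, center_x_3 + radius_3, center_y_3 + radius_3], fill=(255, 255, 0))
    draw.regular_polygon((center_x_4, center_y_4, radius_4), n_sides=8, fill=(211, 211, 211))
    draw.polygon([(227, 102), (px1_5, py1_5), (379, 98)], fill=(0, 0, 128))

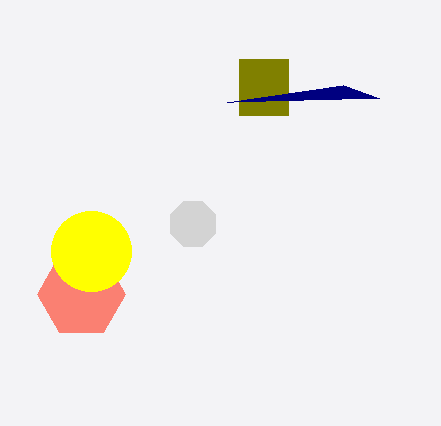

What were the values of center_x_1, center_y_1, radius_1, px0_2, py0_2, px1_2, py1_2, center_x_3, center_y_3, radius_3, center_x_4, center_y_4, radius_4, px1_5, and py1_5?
center_x_1 = 81, center_y_1 = 294, radius_1 = 44, px0_2 = 239, py0_2 = 59, px1_2 = 288, py1_2 = 115, center_x_3 = 91, center_y_3 = 251, radius_3 = 40, center_x_4 = 193, center_y_4 = 224, radius_4 = 24, px1_5 = 343, py1_5 = 85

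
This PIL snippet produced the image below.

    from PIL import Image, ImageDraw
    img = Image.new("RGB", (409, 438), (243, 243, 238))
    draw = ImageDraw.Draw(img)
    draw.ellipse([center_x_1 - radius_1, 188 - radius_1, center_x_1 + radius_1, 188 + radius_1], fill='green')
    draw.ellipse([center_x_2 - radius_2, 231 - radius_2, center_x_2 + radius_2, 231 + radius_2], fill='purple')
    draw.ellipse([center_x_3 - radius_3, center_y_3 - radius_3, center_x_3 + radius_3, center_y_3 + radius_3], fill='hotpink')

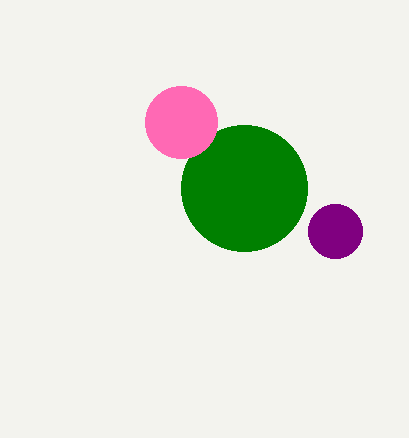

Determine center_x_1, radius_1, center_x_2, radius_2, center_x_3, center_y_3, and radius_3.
center_x_1 = 244, radius_1 = 63, center_x_2 = 335, radius_2 = 27, center_x_3 = 181, center_y_3 = 122, radius_3 = 36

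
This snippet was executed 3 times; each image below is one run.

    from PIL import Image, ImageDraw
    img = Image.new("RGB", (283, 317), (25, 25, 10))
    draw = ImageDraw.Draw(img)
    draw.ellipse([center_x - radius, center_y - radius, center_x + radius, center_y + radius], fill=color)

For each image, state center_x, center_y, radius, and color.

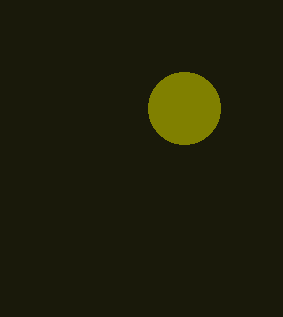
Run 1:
center_x = 184, center_y = 108, radius = 36, color = 'olive'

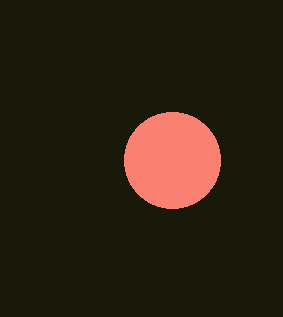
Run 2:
center_x = 172
center_y = 160
radius = 48
color = 'salmon'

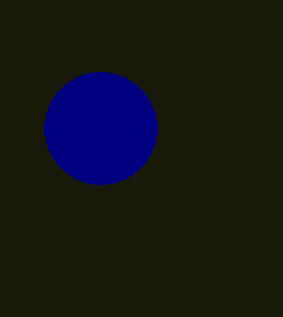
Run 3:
center_x = 100
center_y = 128
radius = 56
color = 'navy'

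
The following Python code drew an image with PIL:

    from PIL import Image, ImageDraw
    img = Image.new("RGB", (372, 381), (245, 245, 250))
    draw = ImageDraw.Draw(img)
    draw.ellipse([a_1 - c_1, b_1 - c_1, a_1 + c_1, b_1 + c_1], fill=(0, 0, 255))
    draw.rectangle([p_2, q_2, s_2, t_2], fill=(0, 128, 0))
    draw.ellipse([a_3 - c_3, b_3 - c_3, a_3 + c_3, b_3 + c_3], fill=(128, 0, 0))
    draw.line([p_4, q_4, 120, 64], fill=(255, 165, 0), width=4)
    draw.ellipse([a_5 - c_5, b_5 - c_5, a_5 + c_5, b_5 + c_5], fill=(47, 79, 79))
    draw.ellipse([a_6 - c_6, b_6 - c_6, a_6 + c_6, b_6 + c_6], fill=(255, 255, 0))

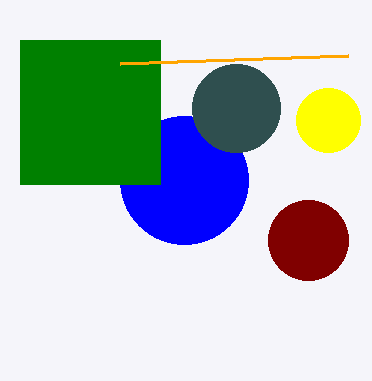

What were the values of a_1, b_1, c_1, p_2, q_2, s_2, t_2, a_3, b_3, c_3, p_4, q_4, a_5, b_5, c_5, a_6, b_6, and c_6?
a_1 = 184
b_1 = 180
c_1 = 64
p_2 = 20
q_2 = 40
s_2 = 160
t_2 = 184
a_3 = 308
b_3 = 240
c_3 = 40
p_4 = 348
q_4 = 56
a_5 = 236
b_5 = 108
c_5 = 44
a_6 = 328
b_6 = 120
c_6 = 32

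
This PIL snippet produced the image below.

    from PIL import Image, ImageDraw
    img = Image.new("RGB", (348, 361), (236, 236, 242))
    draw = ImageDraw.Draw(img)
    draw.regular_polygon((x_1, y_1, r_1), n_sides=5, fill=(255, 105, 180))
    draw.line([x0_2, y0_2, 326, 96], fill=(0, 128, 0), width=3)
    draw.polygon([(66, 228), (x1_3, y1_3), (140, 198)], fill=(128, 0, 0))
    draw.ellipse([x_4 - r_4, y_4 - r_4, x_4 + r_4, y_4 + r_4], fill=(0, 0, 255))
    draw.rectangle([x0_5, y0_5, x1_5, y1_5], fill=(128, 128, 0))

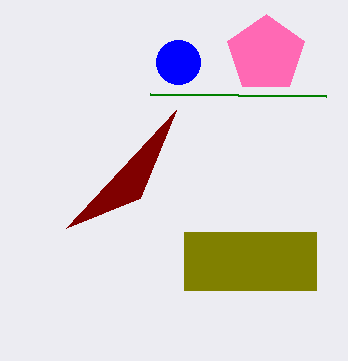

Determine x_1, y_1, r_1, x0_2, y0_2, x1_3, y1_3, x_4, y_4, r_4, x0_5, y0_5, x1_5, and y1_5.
x_1 = 266, y_1 = 54, r_1 = 40, x0_2 = 150, y0_2 = 94, x1_3 = 176, y1_3 = 110, x_4 = 178, y_4 = 62, r_4 = 22, x0_5 = 184, y0_5 = 232, x1_5 = 316, y1_5 = 290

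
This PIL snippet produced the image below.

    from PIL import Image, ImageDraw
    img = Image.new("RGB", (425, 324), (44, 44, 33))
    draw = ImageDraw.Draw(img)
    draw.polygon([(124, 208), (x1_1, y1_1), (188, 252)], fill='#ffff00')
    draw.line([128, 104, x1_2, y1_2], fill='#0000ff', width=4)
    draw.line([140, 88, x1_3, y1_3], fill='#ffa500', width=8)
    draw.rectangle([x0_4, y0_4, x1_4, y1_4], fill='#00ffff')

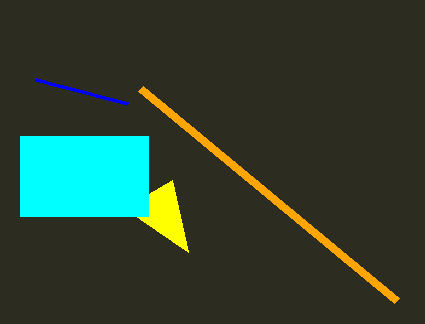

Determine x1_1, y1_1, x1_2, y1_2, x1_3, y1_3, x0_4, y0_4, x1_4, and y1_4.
x1_1 = 172
y1_1 = 180
x1_2 = 36
y1_2 = 80
x1_3 = 396
y1_3 = 300
x0_4 = 20
y0_4 = 136
x1_4 = 148
y1_4 = 216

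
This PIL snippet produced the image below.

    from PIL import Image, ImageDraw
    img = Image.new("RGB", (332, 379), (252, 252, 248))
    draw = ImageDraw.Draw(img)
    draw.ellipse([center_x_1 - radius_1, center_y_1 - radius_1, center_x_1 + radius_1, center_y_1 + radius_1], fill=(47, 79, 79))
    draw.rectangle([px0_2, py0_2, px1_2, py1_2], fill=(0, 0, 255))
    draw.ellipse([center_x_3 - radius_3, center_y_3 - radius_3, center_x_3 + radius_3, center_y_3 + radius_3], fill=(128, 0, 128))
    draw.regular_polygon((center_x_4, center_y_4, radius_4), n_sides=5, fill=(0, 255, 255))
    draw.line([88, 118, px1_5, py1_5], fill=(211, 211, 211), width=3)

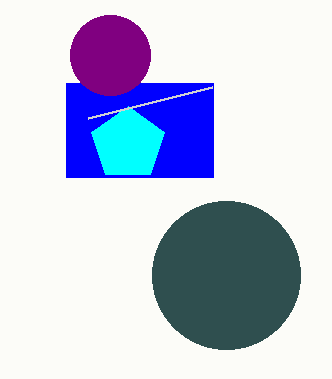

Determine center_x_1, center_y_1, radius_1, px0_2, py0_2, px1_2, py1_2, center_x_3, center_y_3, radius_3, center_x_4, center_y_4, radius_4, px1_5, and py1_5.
center_x_1 = 226; center_y_1 = 275; radius_1 = 74; px0_2 = 66; py0_2 = 83; px1_2 = 213; py1_2 = 177; center_x_3 = 110; center_y_3 = 55; radius_3 = 40; center_x_4 = 128; center_y_4 = 144; radius_4 = 38; px1_5 = 212; py1_5 = 87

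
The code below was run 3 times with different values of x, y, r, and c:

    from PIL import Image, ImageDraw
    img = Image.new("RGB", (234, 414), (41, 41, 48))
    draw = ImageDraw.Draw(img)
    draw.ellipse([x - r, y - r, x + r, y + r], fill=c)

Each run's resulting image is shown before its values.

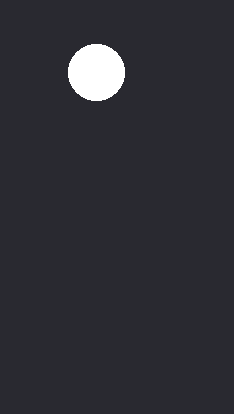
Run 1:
x = 96, y = 72, r = 28, c = 'white'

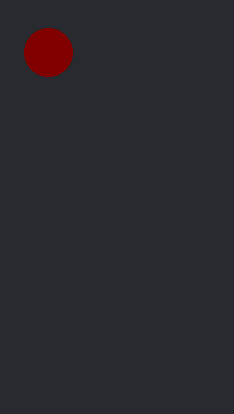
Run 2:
x = 48; y = 52; r = 24; c = 'maroon'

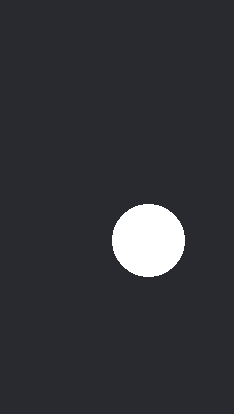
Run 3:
x = 148; y = 240; r = 36; c = 'white'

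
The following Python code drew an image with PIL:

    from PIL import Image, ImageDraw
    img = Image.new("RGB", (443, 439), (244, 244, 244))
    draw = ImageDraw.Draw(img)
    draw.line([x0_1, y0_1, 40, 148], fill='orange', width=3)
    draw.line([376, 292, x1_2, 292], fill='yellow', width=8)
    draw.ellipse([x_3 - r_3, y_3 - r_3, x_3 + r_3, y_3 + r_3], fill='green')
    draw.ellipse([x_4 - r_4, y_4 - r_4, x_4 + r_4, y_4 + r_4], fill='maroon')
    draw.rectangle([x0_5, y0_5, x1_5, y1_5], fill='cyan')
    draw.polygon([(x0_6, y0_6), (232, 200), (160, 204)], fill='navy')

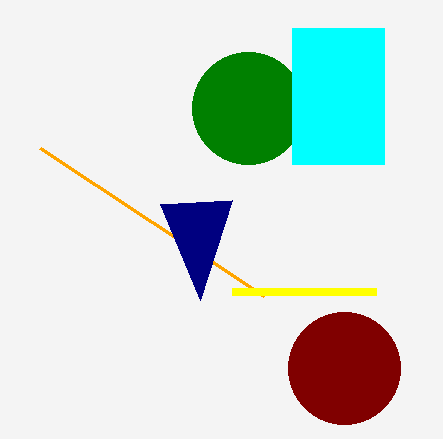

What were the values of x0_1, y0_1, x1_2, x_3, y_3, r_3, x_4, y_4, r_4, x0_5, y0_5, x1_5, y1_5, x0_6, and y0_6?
x0_1 = 264; y0_1 = 296; x1_2 = 232; x_3 = 248; y_3 = 108; r_3 = 56; x_4 = 344; y_4 = 368; r_4 = 56; x0_5 = 292; y0_5 = 28; x1_5 = 384; y1_5 = 164; x0_6 = 200; y0_6 = 300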